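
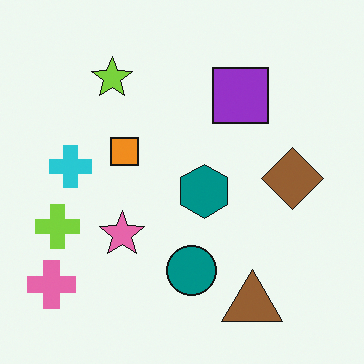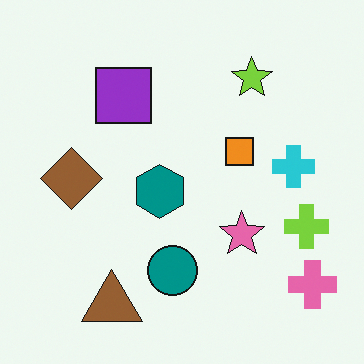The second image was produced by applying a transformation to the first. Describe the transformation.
It was flipped horizontally (left ↔ right).

The pink cross is in the bottom-left of the first image and the bottom-right of the second — shapes on opposite sides of the vertical midline have swapped in a mirror flip.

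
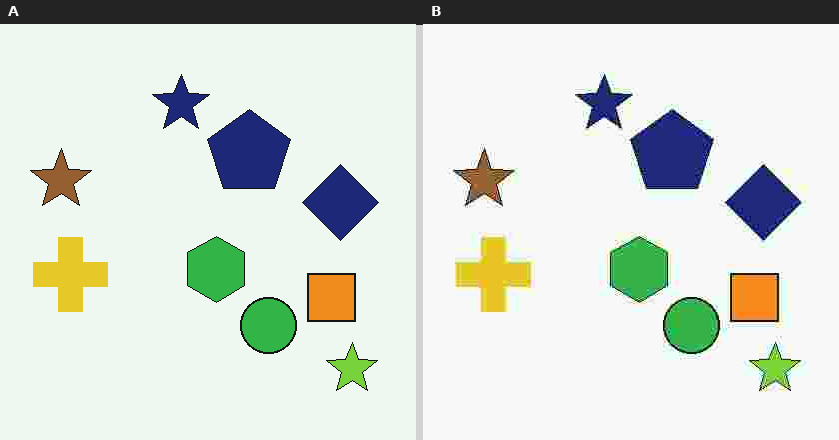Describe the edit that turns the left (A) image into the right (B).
The right (B) image is the left (A) degraded with heavy JPEG compression.

Blocky 8×8 compression artifacts appear around shape edges and the flat background shows ringing — characteristic JPEG degradation.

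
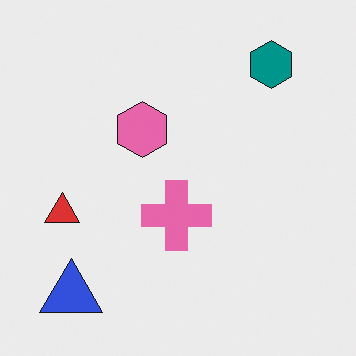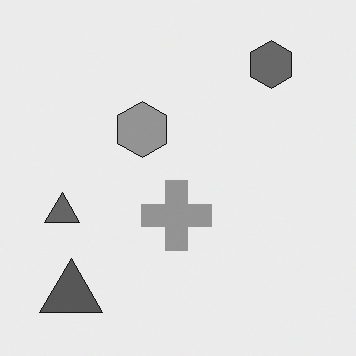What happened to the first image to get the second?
Converted to grayscale.

All color is removed — every shape is now a shade of grey.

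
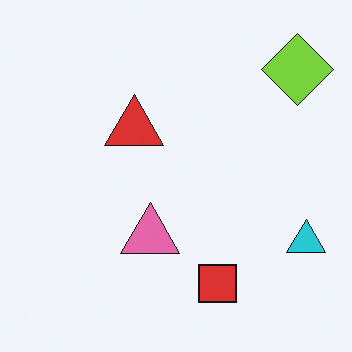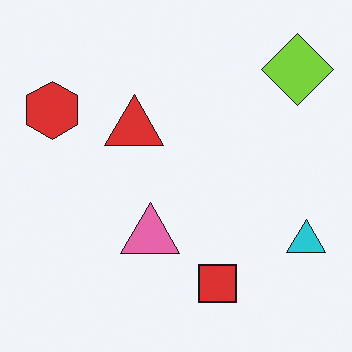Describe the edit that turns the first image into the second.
The image was overlaid with an additional red hexagon.

A red hexagon appears in the second image that is absent from the first.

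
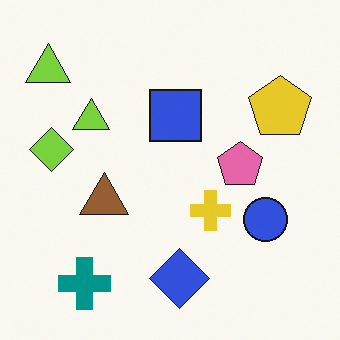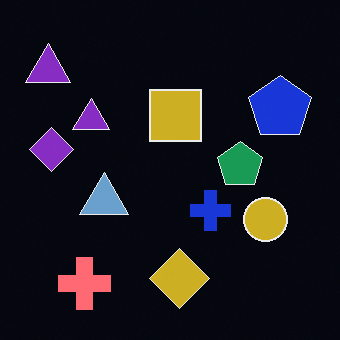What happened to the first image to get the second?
The transformation is: color-inverted (negative).

The light background has become dark and every shape's color is its complement — a photographic negative.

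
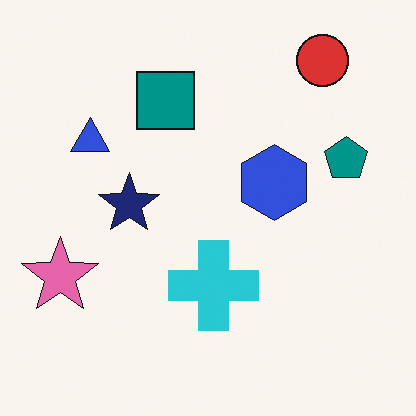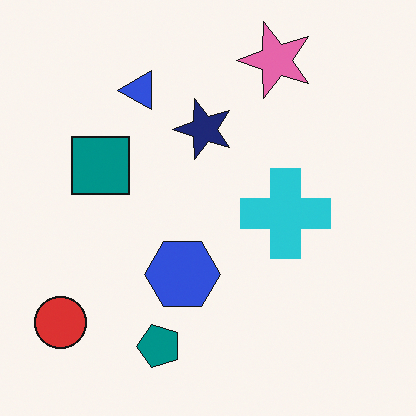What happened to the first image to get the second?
The transformation is: transposed (reflected across the top-left ↔ bottom-right diagonal).

Shapes have swapped their row and column positions — what was in the top-right is now in the bottom-left — a diagonal reflection.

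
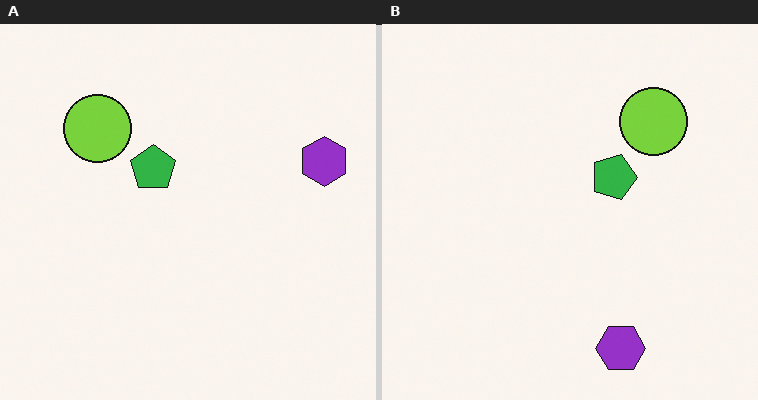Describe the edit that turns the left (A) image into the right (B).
The image was rotated 90° clockwise.

The purple hexagon sits in the right of the left (A) image and the bottom of the right (B) — consistent with a whole-image 90° clockwise rotation.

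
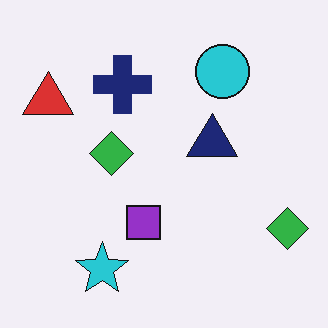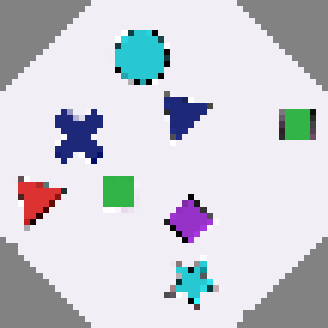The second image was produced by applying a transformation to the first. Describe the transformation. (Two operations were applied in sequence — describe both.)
It was rotated counter-clockwise by a large amount — several tens of degrees, then pixelated into visible square blocks.

Every shape is tilted by the same angle and the image corners show triangular fill wedges — a whole-image rotation by a non-right angle. Shapes are reduced to large square blocks; fine edges and outlines are lost — a downscale-then-upscale (mosaic) effect.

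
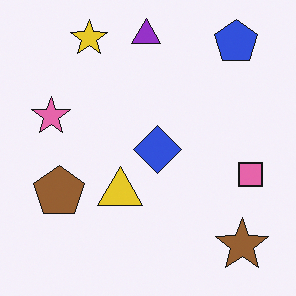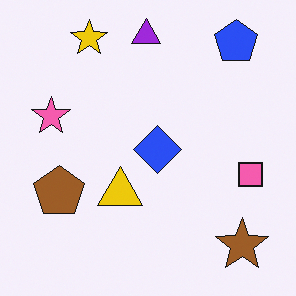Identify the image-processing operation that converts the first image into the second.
The image was slightly oversaturated.

All colors are more vivid — a global saturation change.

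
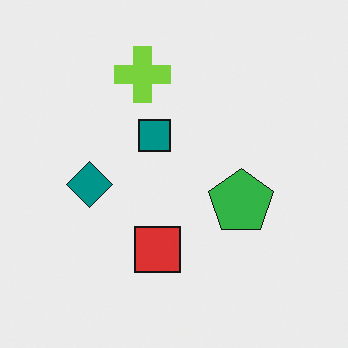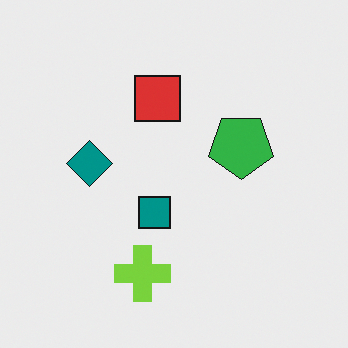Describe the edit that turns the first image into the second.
Flipped vertically (top ↔ bottom).

The lime cross is in the top of the first image and the bottom of the second — shapes on opposite sides of the horizontal midline have swapped in a mirror flip.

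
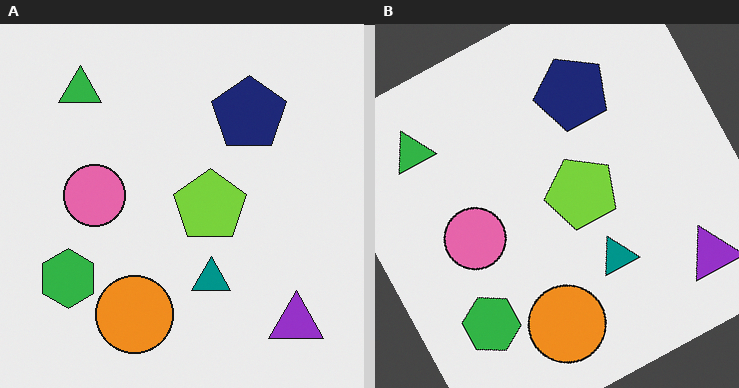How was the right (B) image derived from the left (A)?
Rotated counter-clockwise by a moderate amount.

Every shape is tilted by the same angle and the image corners show triangular fill wedges — a whole-image rotation by a non-right angle.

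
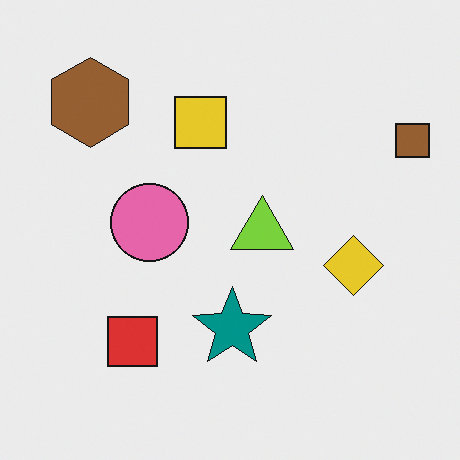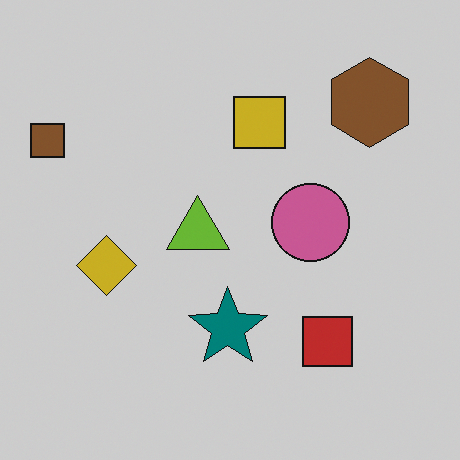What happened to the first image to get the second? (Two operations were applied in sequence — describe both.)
It was darkened a little, then flipped horizontally (left ↔ right).

Every pixel — background and shapes alike — is uniformly darkened. The brown square is in the top-right of the first image and the top-left of the second — shapes on opposite sides of the vertical midline have swapped in a mirror flip.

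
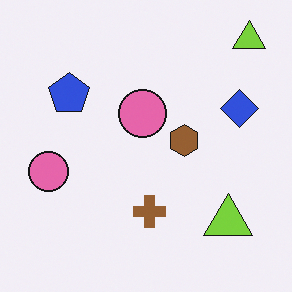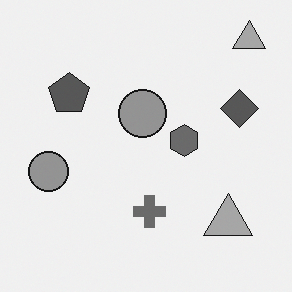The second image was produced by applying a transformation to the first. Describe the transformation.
This is the original image converted to grayscale.

All color is removed — every shape is now a shade of grey.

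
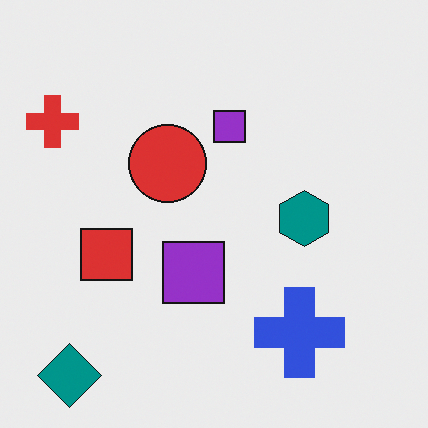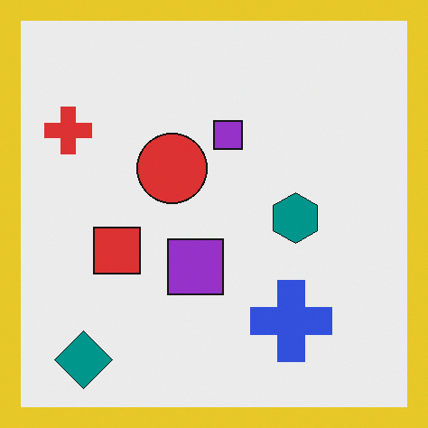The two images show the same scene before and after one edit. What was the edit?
The second image is the first framed with a yellow border.

A solid yellow frame runs around the edge of the second image, with the content slightly shrunk inside it.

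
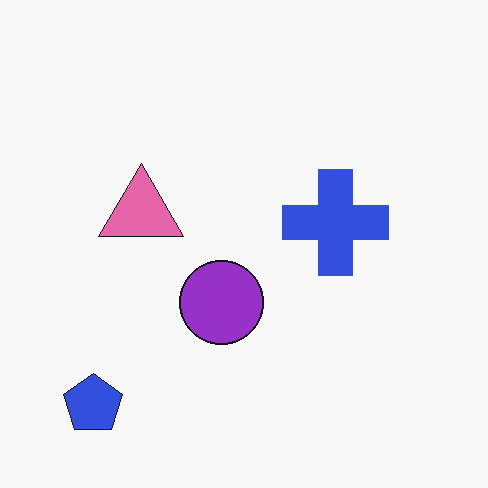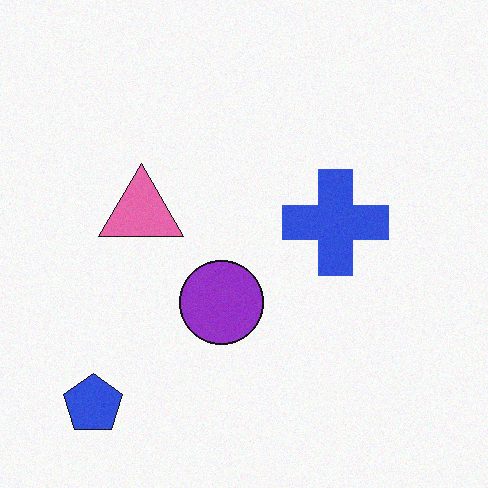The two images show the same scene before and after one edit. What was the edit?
This is the original image degraded with light additive noise.

Random speckle covers the whole image, including the flat background.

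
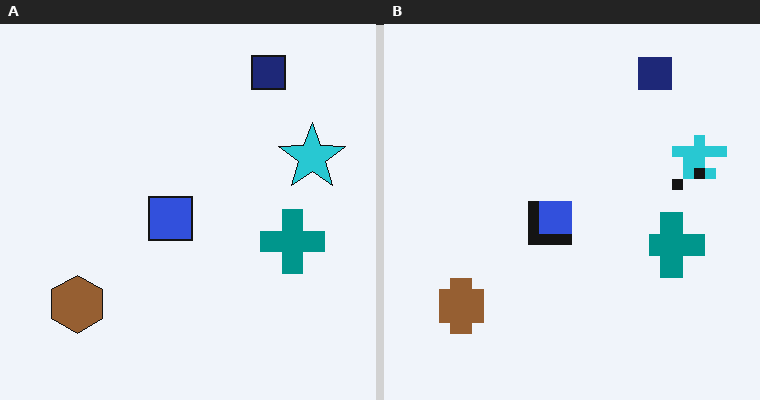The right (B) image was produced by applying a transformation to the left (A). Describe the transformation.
The image was heavily pixelated into large blocks.

Shapes are reduced to large square blocks; fine edges and outlines are lost — a downscale-then-upscale (mosaic) effect.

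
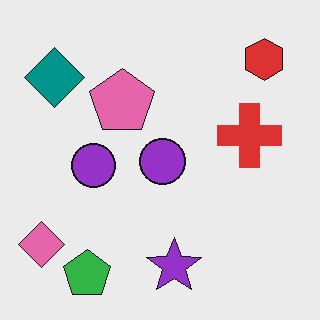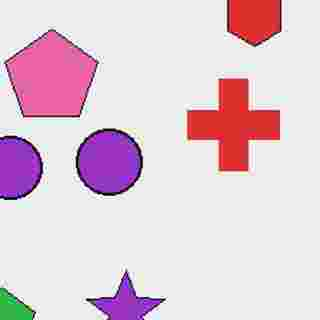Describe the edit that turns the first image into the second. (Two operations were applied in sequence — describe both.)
This is the original image cropped to a modestly smaller region and rescaled, then heavily JPEG-compressed with obvious blocking artifacts.

The visible shapes are larger and the field of view is narrower; shapes near the original edges may be partly or wholly outside the frame — a crop-and-rescale. Blocky 8×8 compression artifacts appear around shape edges and the flat background shows ringing — characteristic JPEG degradation.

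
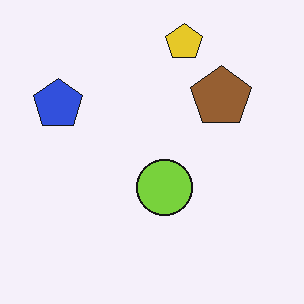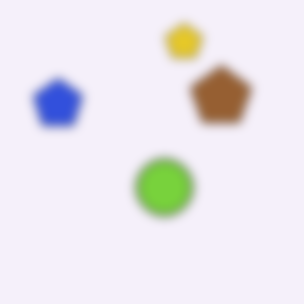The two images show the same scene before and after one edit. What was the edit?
The transformation is: strongly gaussian-blurred.

Shape edges and outlines are uniformly softened across the whole image.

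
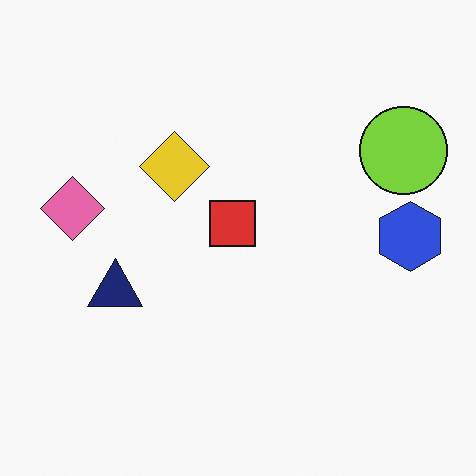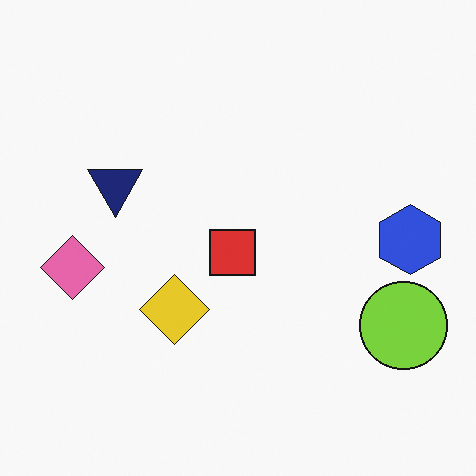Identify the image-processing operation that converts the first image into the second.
Flipped vertically (top ↔ bottom).

The lime circle is in the top-right of the first image and the bottom-right of the second — shapes on opposite sides of the horizontal midline have swapped in a mirror flip.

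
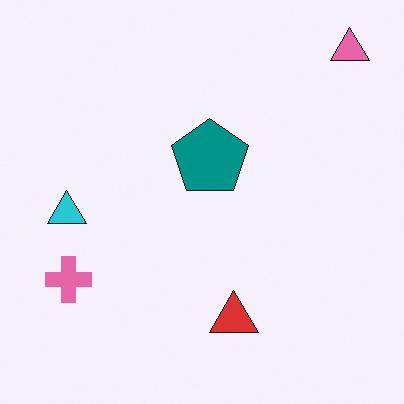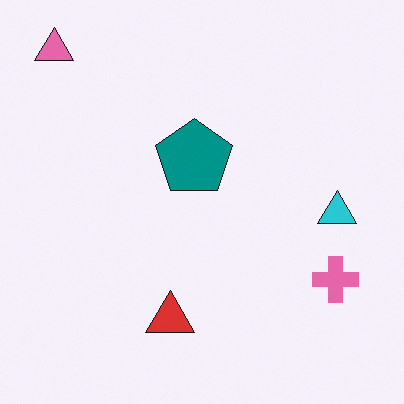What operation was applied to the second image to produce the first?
The image was flipped horizontally (left ↔ right).

The pink triangle is in the top-left of the second image and the top-right of the first — shapes on opposite sides of the vertical midline have swapped in a mirror flip.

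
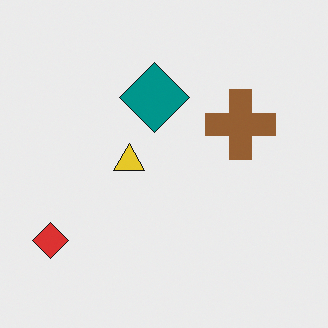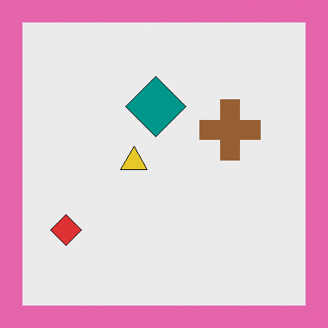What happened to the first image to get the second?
The transformation is: framed with a pink border.

A solid pink frame runs around the edge of the second image, with the content slightly shrunk inside it.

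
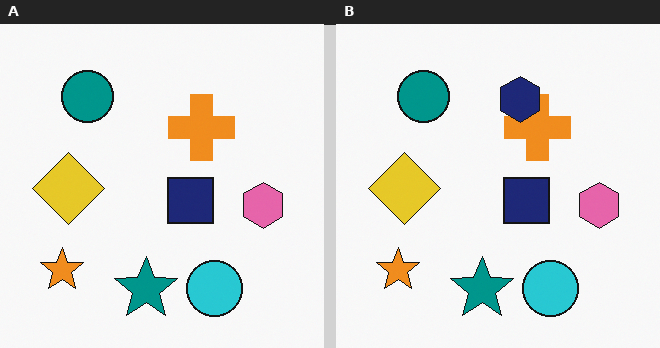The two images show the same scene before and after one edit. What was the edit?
The right (B) image is the left (A) overlaid with an additional navy hexagon.

A navy hexagon appears in the right (B) image that is absent from the left (A).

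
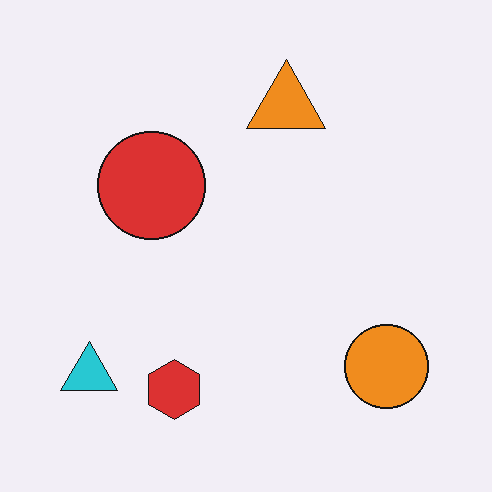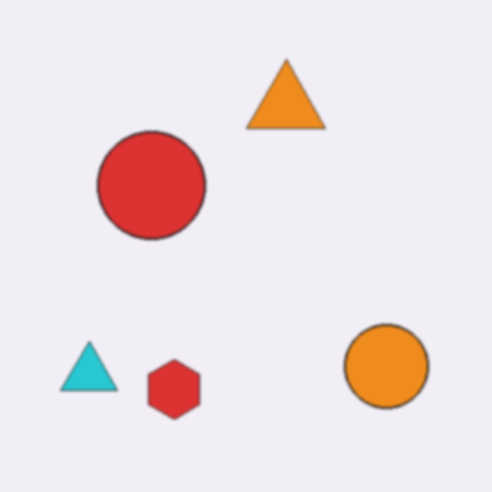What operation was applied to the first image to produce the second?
It was lightly blurred.

Shape edges and outlines are uniformly softened across the whole image.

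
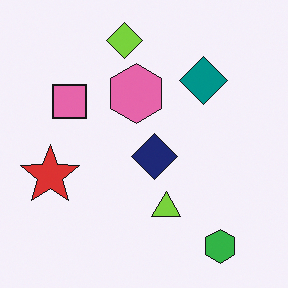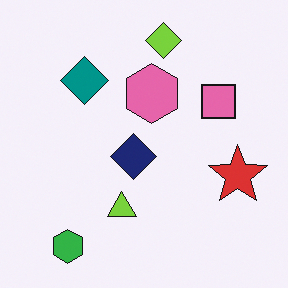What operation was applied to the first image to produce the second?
The transformation is: flipped horizontally (left ↔ right).

The red star is in the left of the first image and the right of the second — shapes on opposite sides of the vertical midline have swapped in a mirror flip.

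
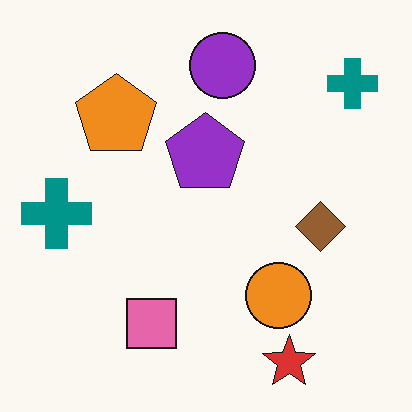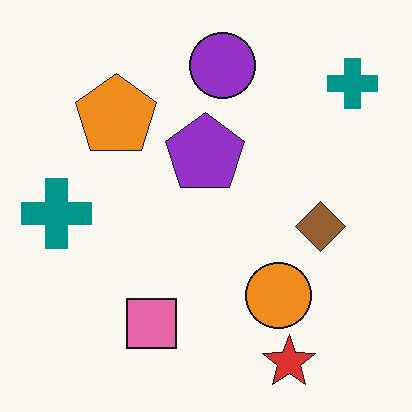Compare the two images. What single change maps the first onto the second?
It was given moderate JPEG compression.

Blocky 8×8 compression artifacts appear around shape edges and the flat background shows ringing — characteristic JPEG degradation.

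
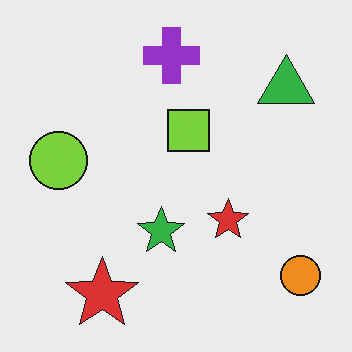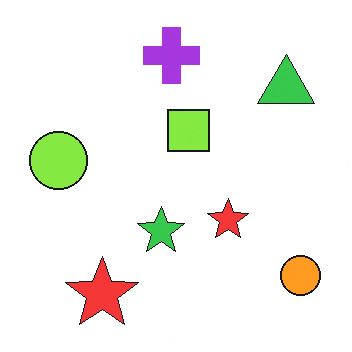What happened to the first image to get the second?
The transformation is: brightened a little.

Every pixel — background and shapes alike — is uniformly brightened.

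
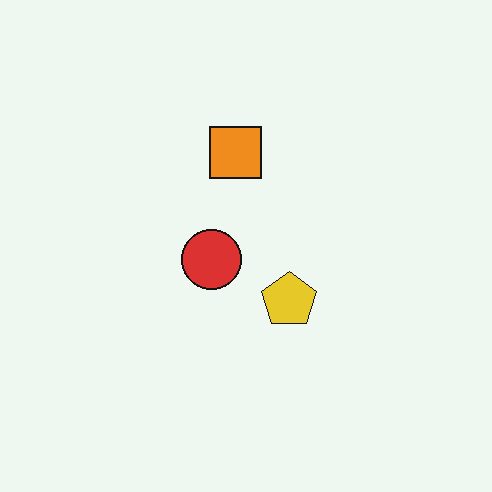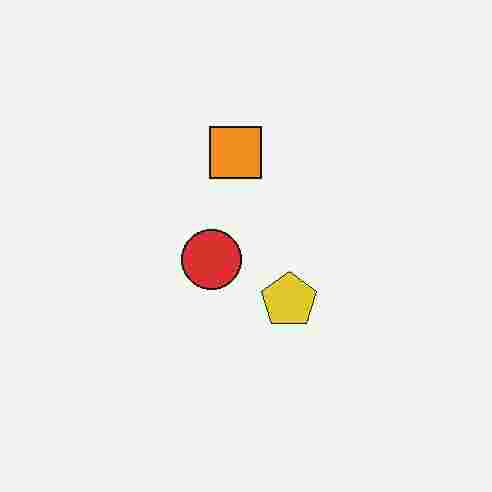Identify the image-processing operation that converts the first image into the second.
Heavily JPEG-compressed with obvious blocking artifacts.

Blocky 8×8 compression artifacts appear around shape edges and the flat background shows ringing — characteristic JPEG degradation.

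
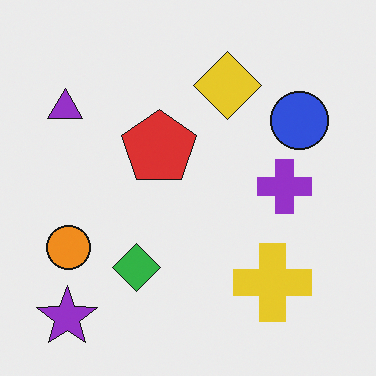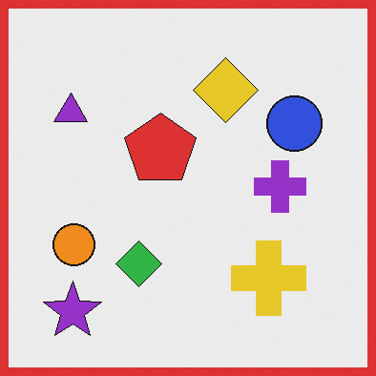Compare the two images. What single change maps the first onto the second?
The second image is the first framed with a red border.

A solid red frame runs around the edge of the second image, with the content slightly shrunk inside it.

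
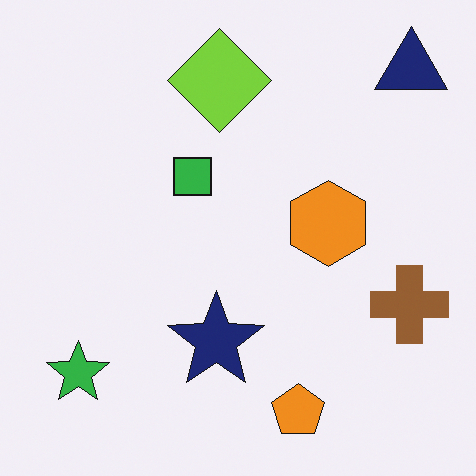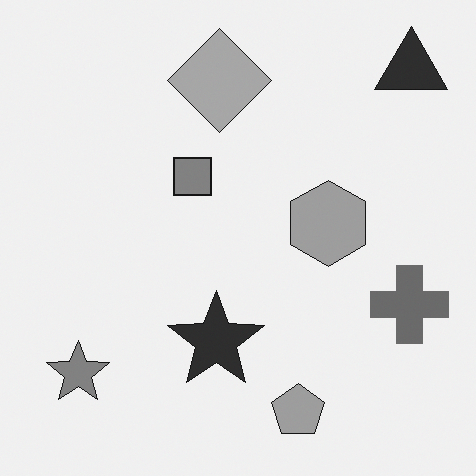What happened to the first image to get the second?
Converted to grayscale.

All color is removed — every shape is now a shade of grey.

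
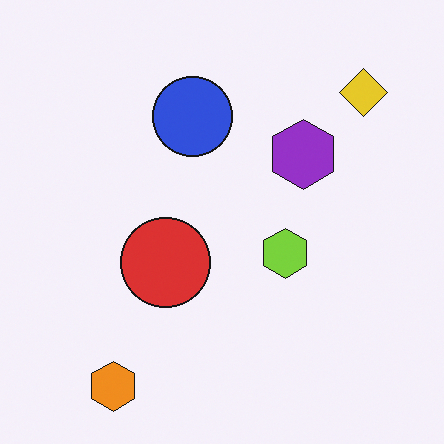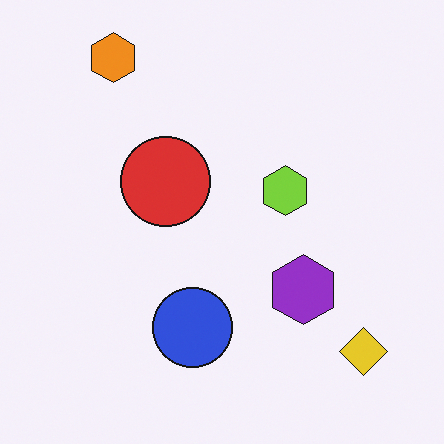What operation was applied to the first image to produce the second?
The second image is the first flipped vertically (top ↔ bottom).

The orange hexagon is in the bottom-left of the first image and the top-left of the second — shapes on opposite sides of the horizontal midline have swapped in a mirror flip.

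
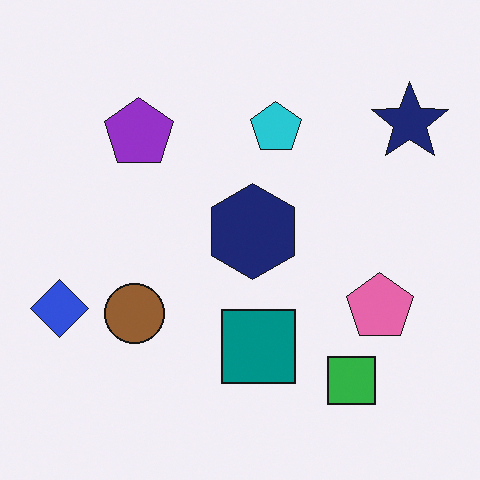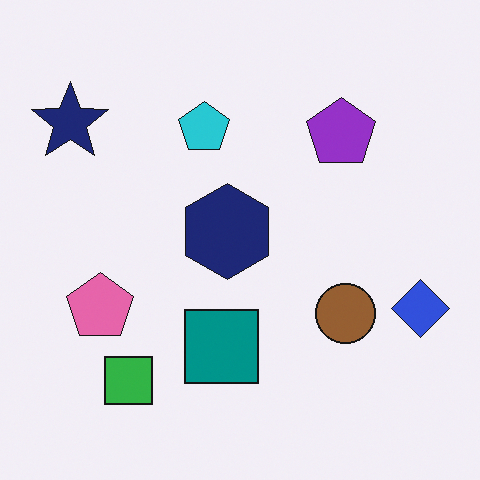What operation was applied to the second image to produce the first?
The transformation is: flipped horizontally (left ↔ right).

The blue diamond is in the right of the second image and the left of the first — shapes on opposite sides of the vertical midline have swapped in a mirror flip.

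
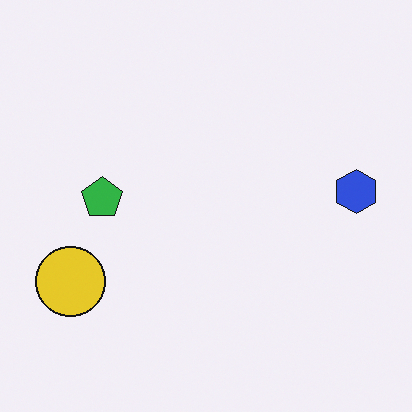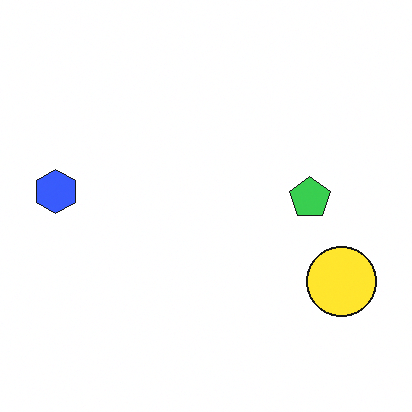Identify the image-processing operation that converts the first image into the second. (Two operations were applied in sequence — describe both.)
The second image is the first flipped horizontally (left ↔ right), then brightened a little.

The blue hexagon is in the right of the first image and the left of the second — shapes on opposite sides of the vertical midline have swapped in a mirror flip. Every pixel — background and shapes alike — is uniformly brightened.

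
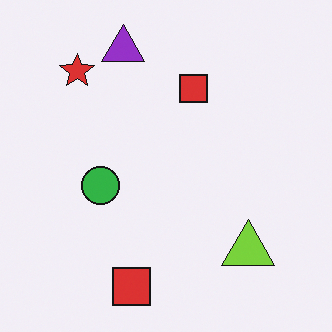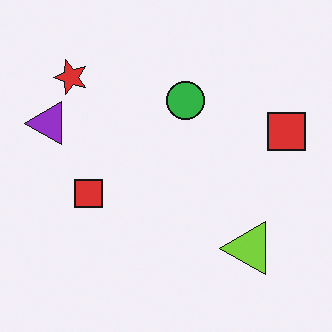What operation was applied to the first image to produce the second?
The image was transposed (reflected across the top-left ↔ bottom-right diagonal).

Shapes have swapped their row and column positions — what was in the top-right is now in the bottom-left — a diagonal reflection.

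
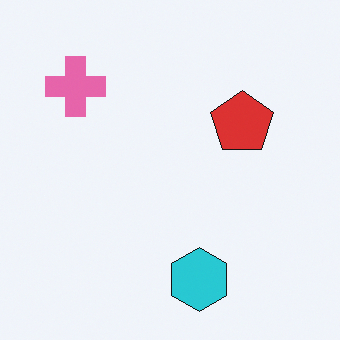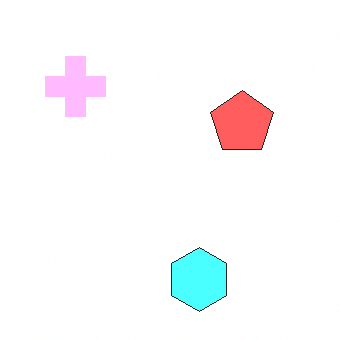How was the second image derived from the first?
The second image is the first substantially brightened.

Every pixel — background and shapes alike — is uniformly brightened.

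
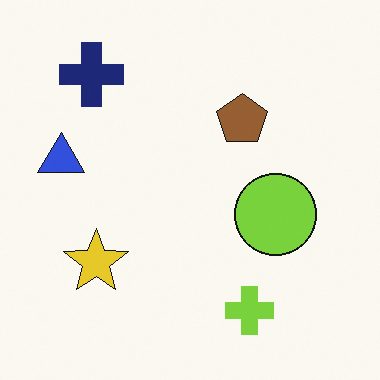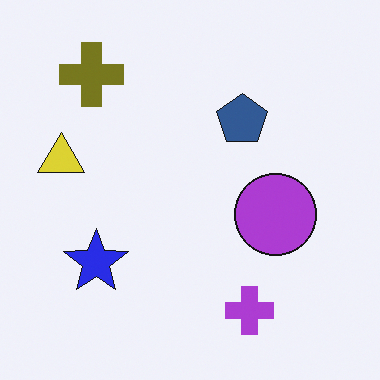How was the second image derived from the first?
It was hue-shifted by a large amount.

Every shape's color has rotated by the same amount around the hue wheel — a uniform hue shift.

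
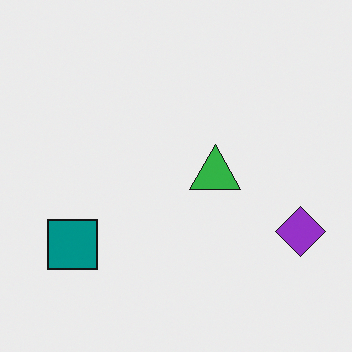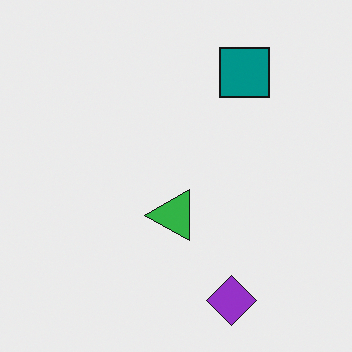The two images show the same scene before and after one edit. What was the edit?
Transposed (reflected across the top-left ↔ bottom-right diagonal).

Shapes have swapped their row and column positions — what was in the top-right is now in the bottom-left — a diagonal reflection.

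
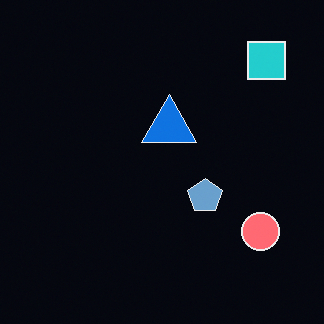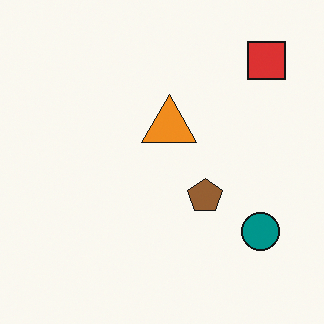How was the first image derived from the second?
Color-inverted (negative).

The light background has become dark and every shape's color is its complement — a photographic negative.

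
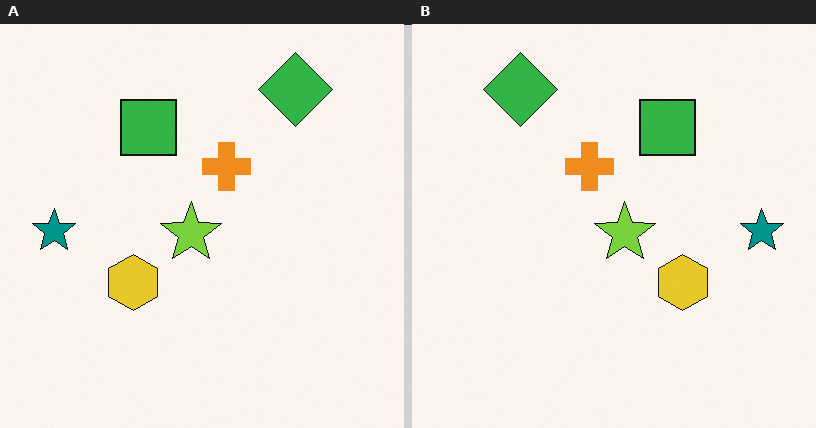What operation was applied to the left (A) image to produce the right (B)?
The transformation is: flipped horizontally (left ↔ right).

The teal star is in the left of the left (A) image and the right of the right (B) — shapes on opposite sides of the vertical midline have swapped in a mirror flip.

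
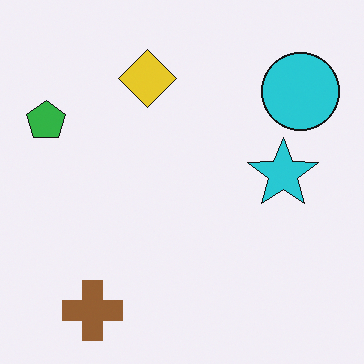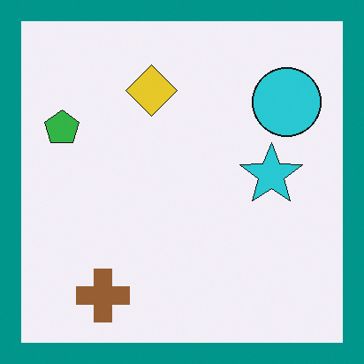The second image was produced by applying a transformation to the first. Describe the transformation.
It was framed with a teal border.

A solid teal frame runs around the edge of the second image, with the content slightly shrunk inside it.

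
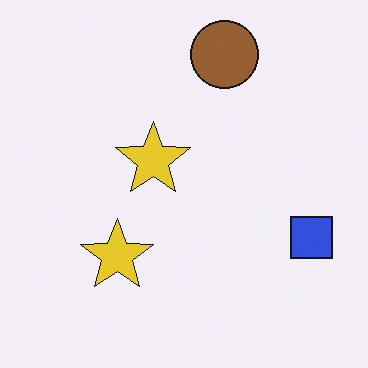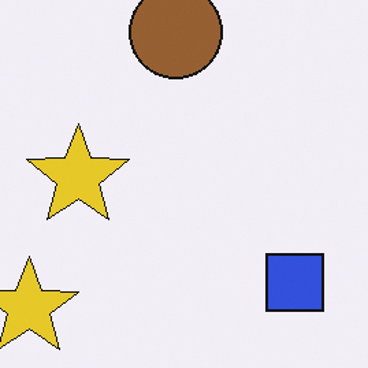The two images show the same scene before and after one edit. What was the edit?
The transformation is: cropped to a modestly smaller region and rescaled.

The visible shapes are larger and the field of view is narrower; shapes near the original edges may be partly or wholly outside the frame — a crop-and-rescale.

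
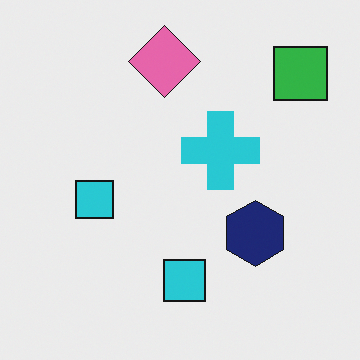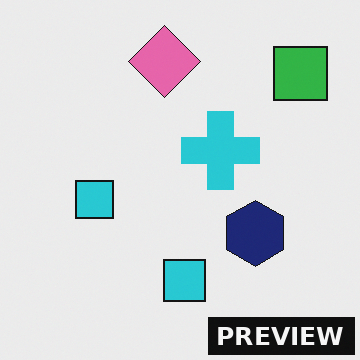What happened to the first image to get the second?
It was watermarked with the text "PREVIEW" in the lower-right corner.

A dark label reading "PREVIEW" appears in the lower-right corner.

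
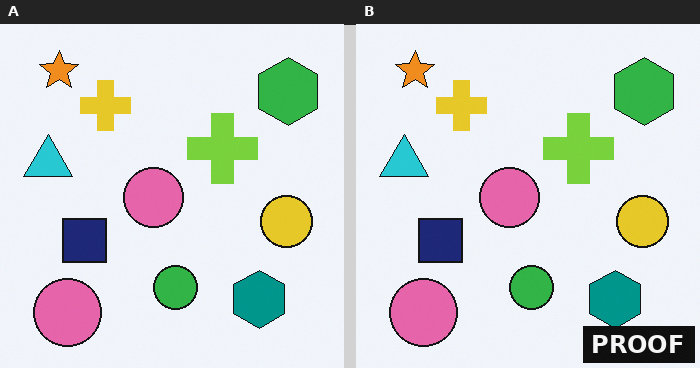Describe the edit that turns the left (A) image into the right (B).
Watermarked with the text "PROOF" in the lower-right corner.

A dark label reading "PROOF" appears in the lower-right corner.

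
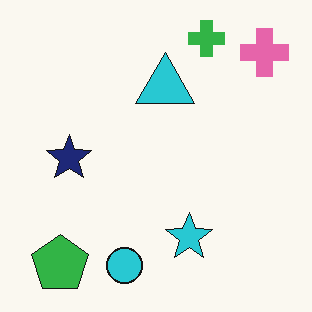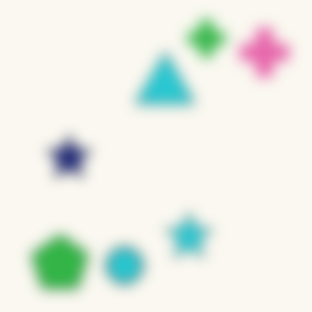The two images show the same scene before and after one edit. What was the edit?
This is the original image heavily blurred.

Shape edges and outlines are uniformly softened across the whole image.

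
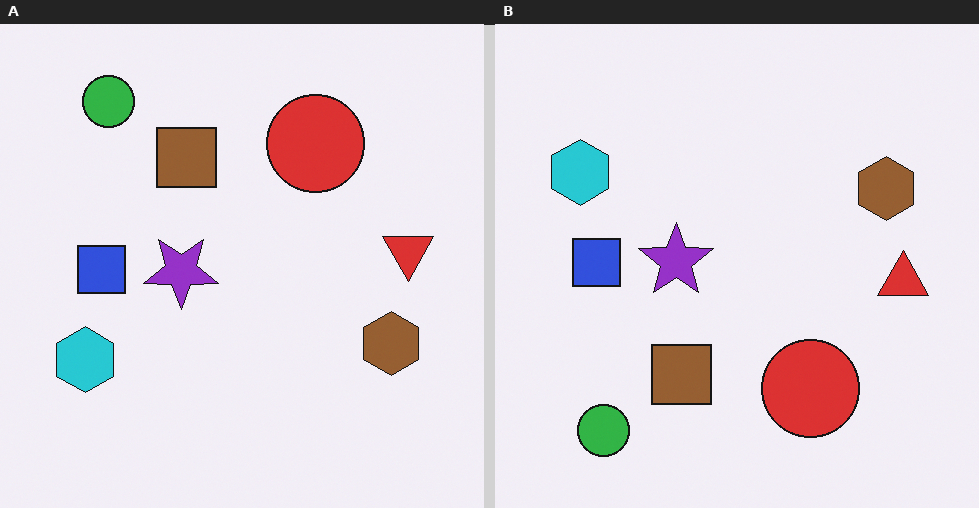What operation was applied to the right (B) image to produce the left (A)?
Flipped vertically (top ↔ bottom).

The green circle is in the bottom-left of the right (B) image and the top-left of the left (A) — shapes on opposite sides of the horizontal midline have swapped in a mirror flip.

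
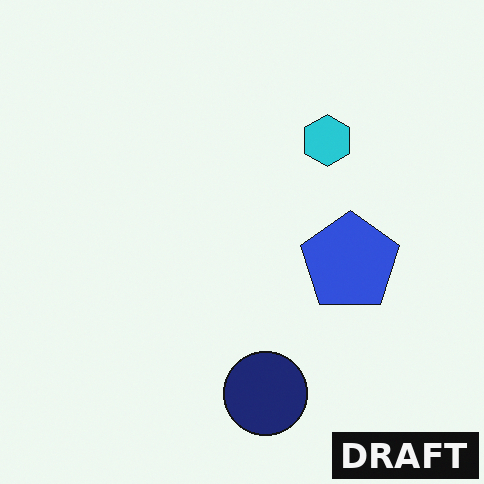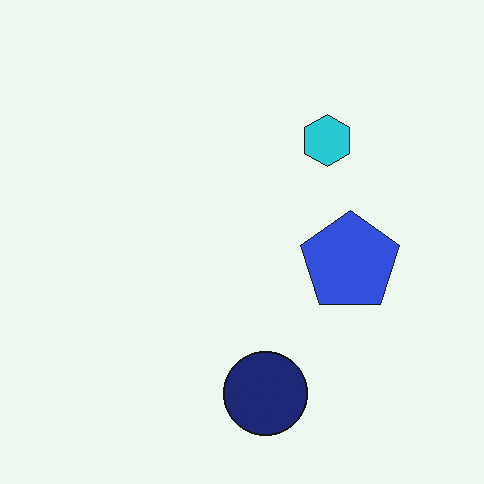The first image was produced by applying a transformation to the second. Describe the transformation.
Watermarked with the text "DRAFT" in the lower-right corner.

A dark label reading "DRAFT" appears in the lower-right corner.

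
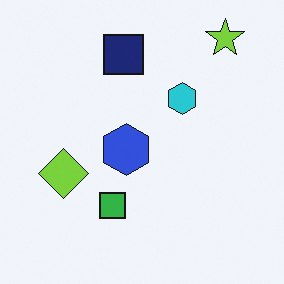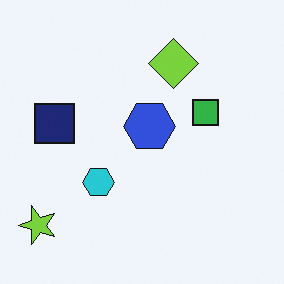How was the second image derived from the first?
The image was transposed (reflected across the top-left ↔ bottom-right diagonal).

Shapes have swapped their row and column positions — what was in the top-right is now in the bottom-left — a diagonal reflection.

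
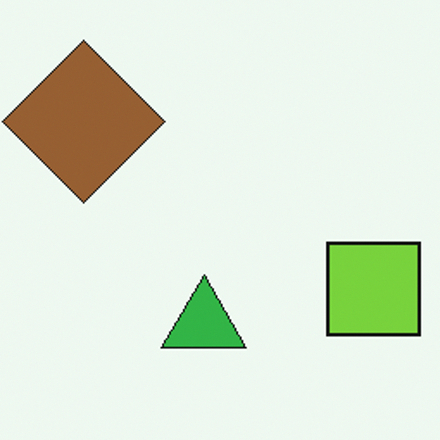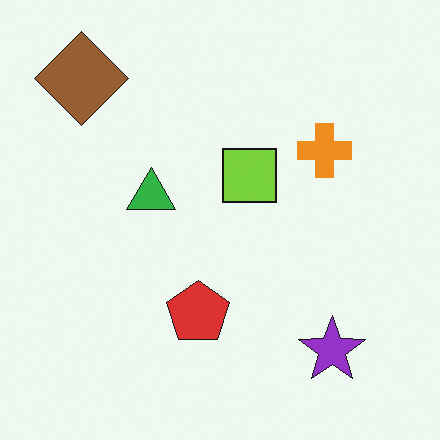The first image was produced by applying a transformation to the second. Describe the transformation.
This is the original image cropped to a noticeably smaller region and rescaled.

The visible shapes are larger and the field of view is narrower; shapes near the original edges may be partly or wholly outside the frame — a crop-and-rescale.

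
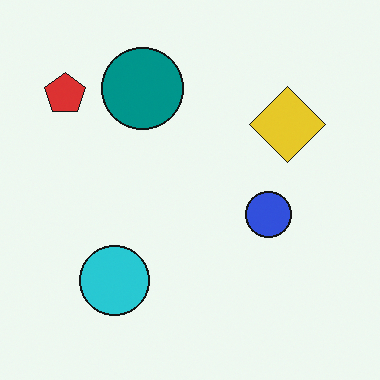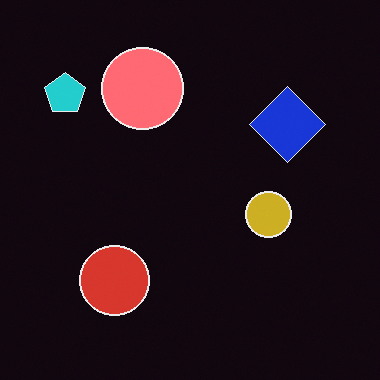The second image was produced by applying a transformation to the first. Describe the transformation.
Color-inverted (negative).

The light background has become dark and every shape's color is its complement — a photographic negative.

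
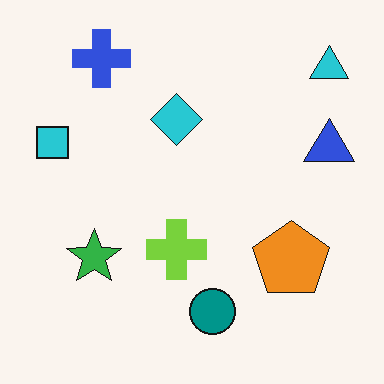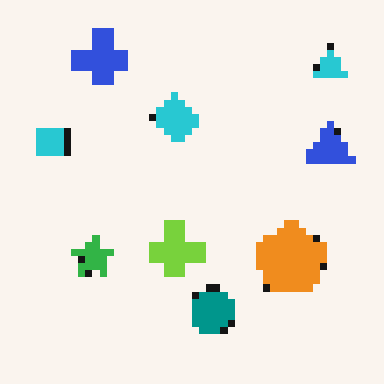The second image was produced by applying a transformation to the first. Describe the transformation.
It was moderately pixelated.

Shapes are reduced to large square blocks; fine edges and outlines are lost — a downscale-then-upscale (mosaic) effect.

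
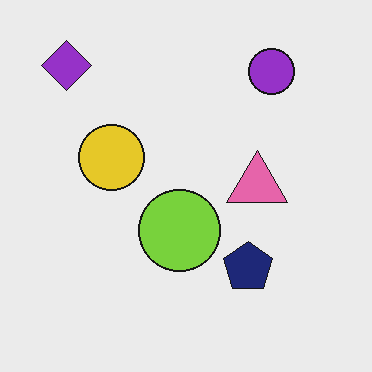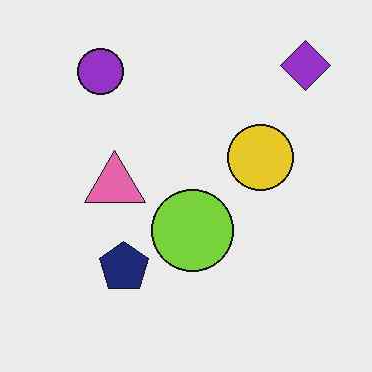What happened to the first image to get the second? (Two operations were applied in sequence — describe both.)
JPEG-compressed with visible artifacts, then flipped horizontally (left ↔ right).

Blocky 8×8 compression artifacts appear around shape edges and the flat background shows ringing — characteristic JPEG degradation. The purple diamond is in the top-left of the first image and the top-right of the second — shapes on opposite sides of the vertical midline have swapped in a mirror flip.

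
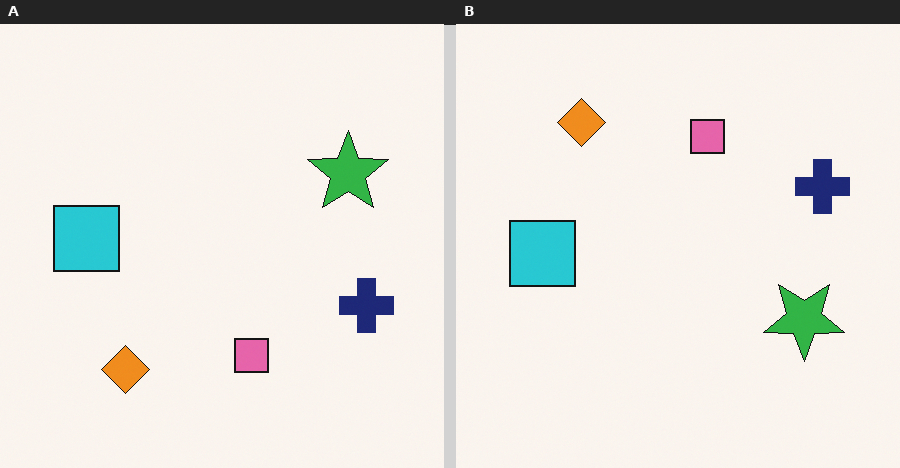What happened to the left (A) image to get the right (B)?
This is the original image flipped vertically (top ↔ bottom).

The orange diamond is in the bottom-left of the left (A) image and the top-left of the right (B) — shapes on opposite sides of the horizontal midline have swapped in a mirror flip.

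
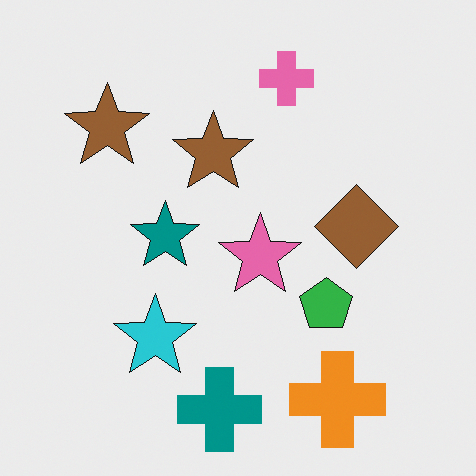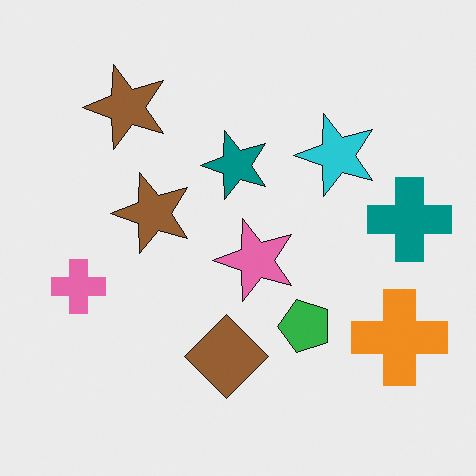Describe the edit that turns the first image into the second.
The image was transposed (reflected across the top-left ↔ bottom-right diagonal).

Shapes have swapped their row and column positions — what was in the top-right is now in the bottom-left — a diagonal reflection.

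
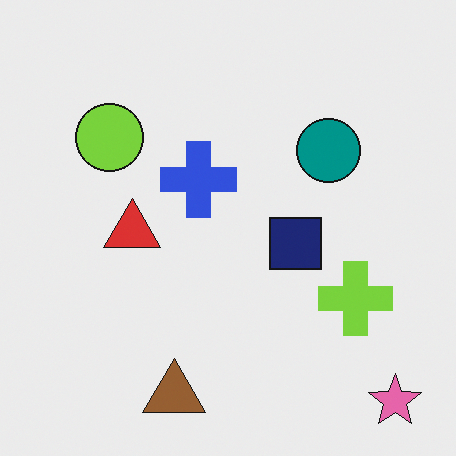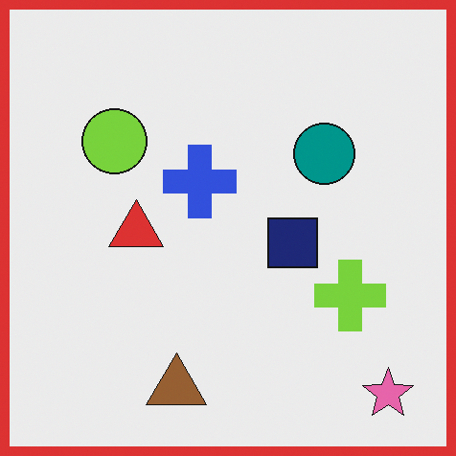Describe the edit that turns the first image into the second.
The second image is the first framed with a red border.

A solid red frame runs around the edge of the second image, with the content slightly shrunk inside it.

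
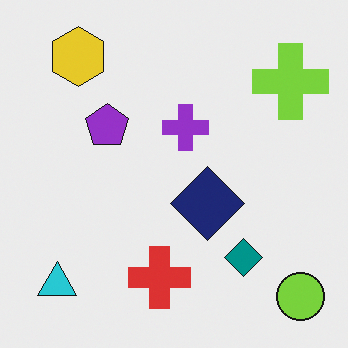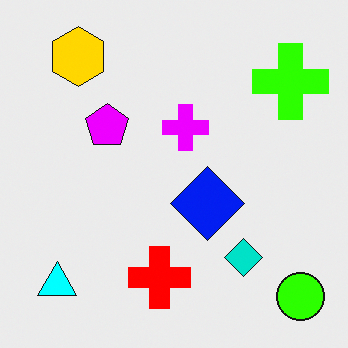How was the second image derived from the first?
The transformation is: made much more vivid (saturation change).

All colors are more vivid — a global saturation change.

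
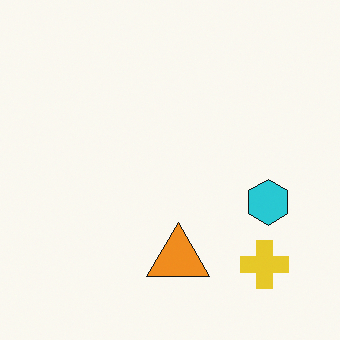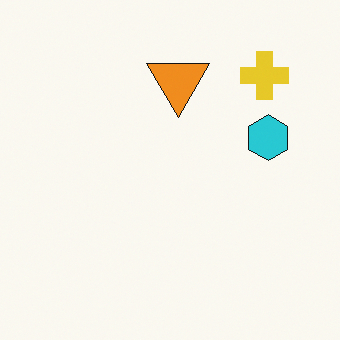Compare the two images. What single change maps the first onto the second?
The transformation is: flipped vertically (top ↔ bottom).

The yellow cross is in the bottom-right of the first image and the top-right of the second — shapes on opposite sides of the horizontal midline have swapped in a mirror flip.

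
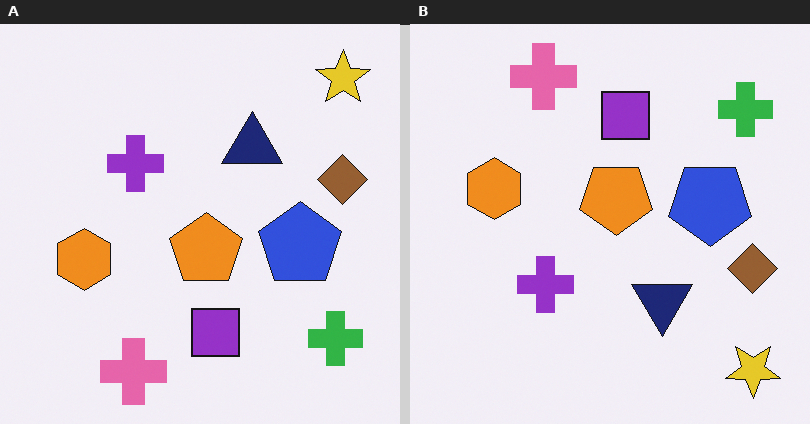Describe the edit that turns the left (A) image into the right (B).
The image was flipped vertically (top ↔ bottom).

The pink cross is in the bottom-left of the left (A) image and the top-left of the right (B) — shapes on opposite sides of the horizontal midline have swapped in a mirror flip.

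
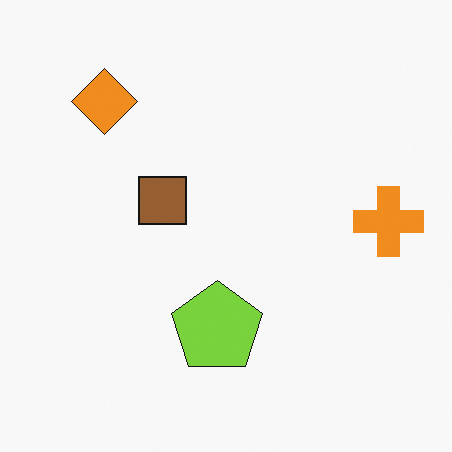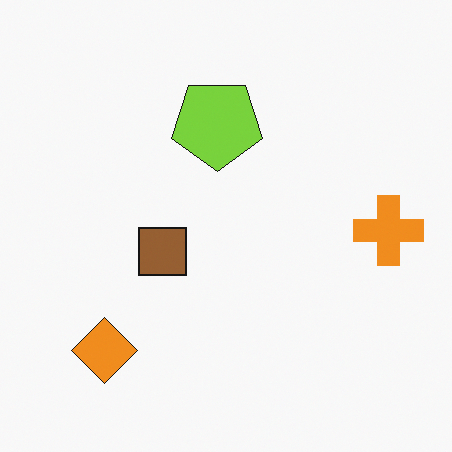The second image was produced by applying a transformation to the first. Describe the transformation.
It was flipped vertically (top ↔ bottom).

The orange diamond is in the top-left of the first image and the bottom-left of the second — shapes on opposite sides of the horizontal midline have swapped in a mirror flip.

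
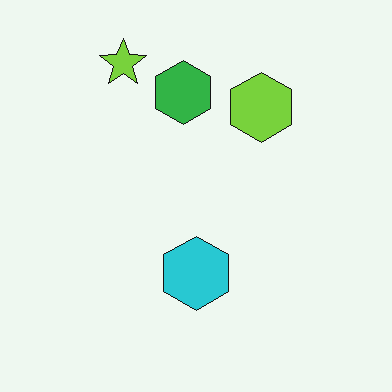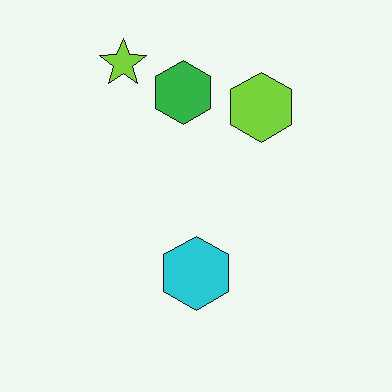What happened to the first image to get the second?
It was given moderate JPEG compression.

Blocky 8×8 compression artifacts appear around shape edges and the flat background shows ringing — characteristic JPEG degradation.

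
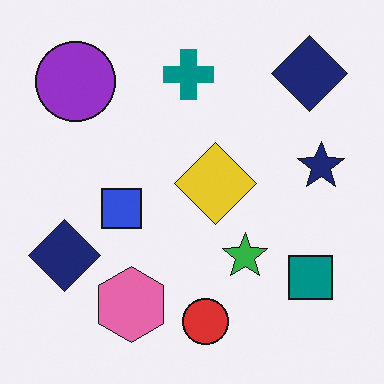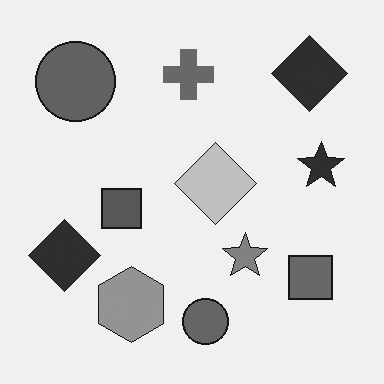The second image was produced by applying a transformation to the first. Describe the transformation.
It was converted to grayscale.

All color is removed — every shape is now a shade of grey.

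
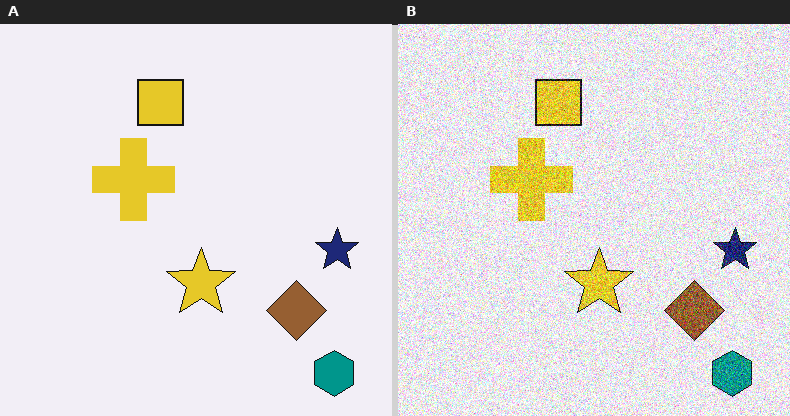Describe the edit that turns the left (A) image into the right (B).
Degraded with heavy additive noise.

Random speckle covers the whole image, including the flat background.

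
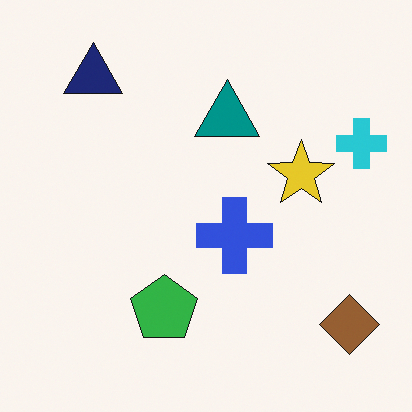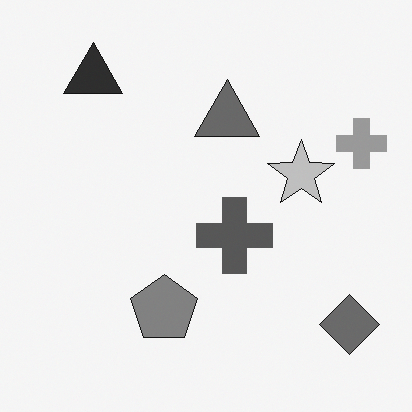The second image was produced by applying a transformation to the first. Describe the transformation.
The second image is the first converted to grayscale.

All color is removed — every shape is now a shade of grey.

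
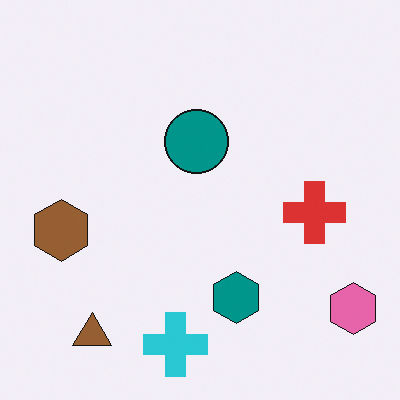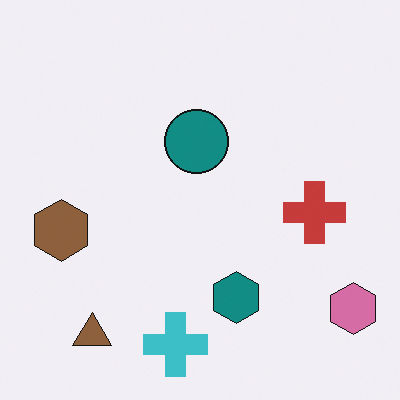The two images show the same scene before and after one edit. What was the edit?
The image was slightly desaturated.

All colors are more muted and greyish — a global saturation change.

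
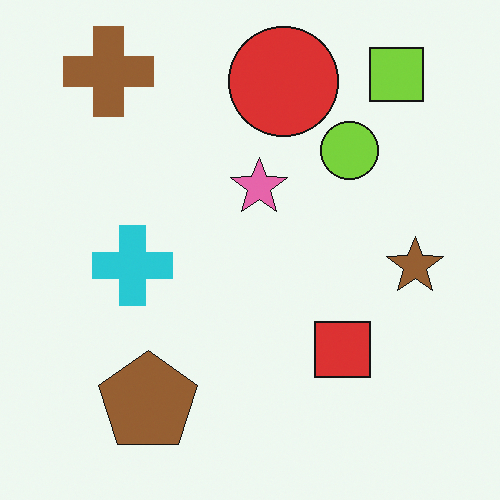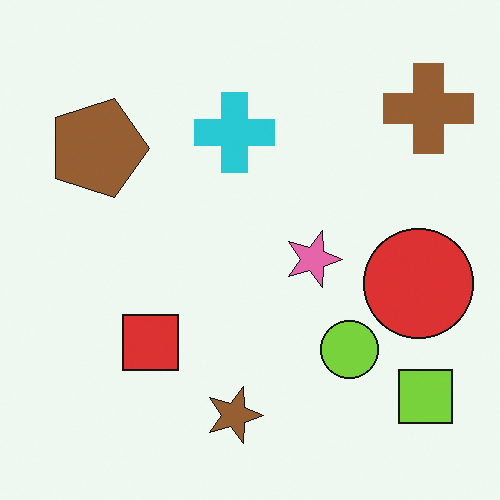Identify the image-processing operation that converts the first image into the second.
Rotated 90° clockwise.

The lime square sits in the top-right of the first image and the bottom-right of the second — consistent with a whole-image 90° clockwise rotation.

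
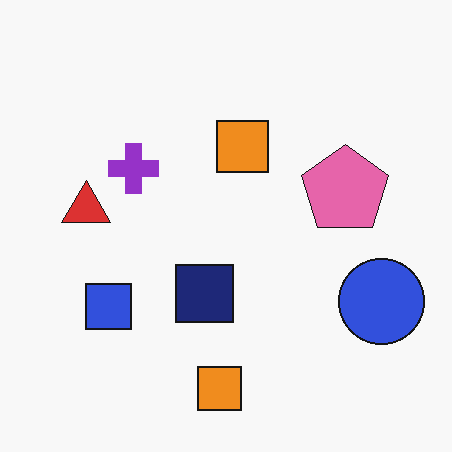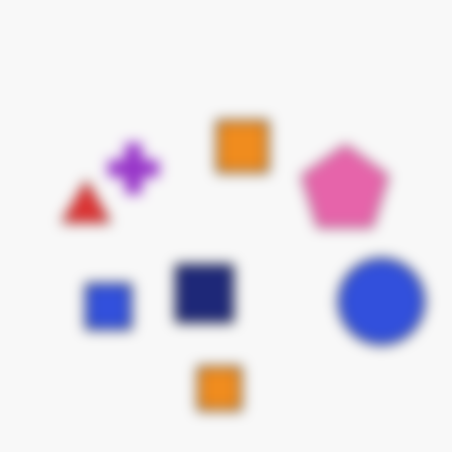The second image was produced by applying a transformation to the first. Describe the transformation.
This is the original image heavily blurred.

Shape edges and outlines are uniformly softened across the whole image.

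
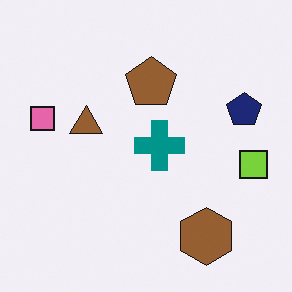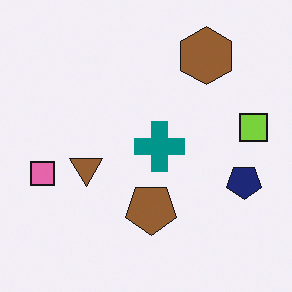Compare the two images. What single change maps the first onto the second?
It was flipped vertically (top ↔ bottom).

The brown hexagon is in the bottom-right of the first image and the top-right of the second — shapes on opposite sides of the horizontal midline have swapped in a mirror flip.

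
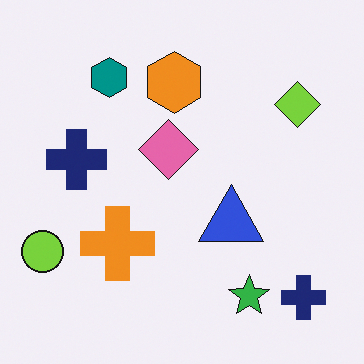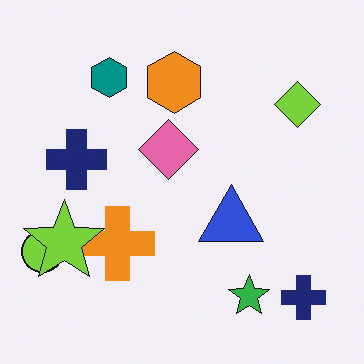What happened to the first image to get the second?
The transformation is: overlaid with an additional lime star.

A lime star appears in the second image that is absent from the first.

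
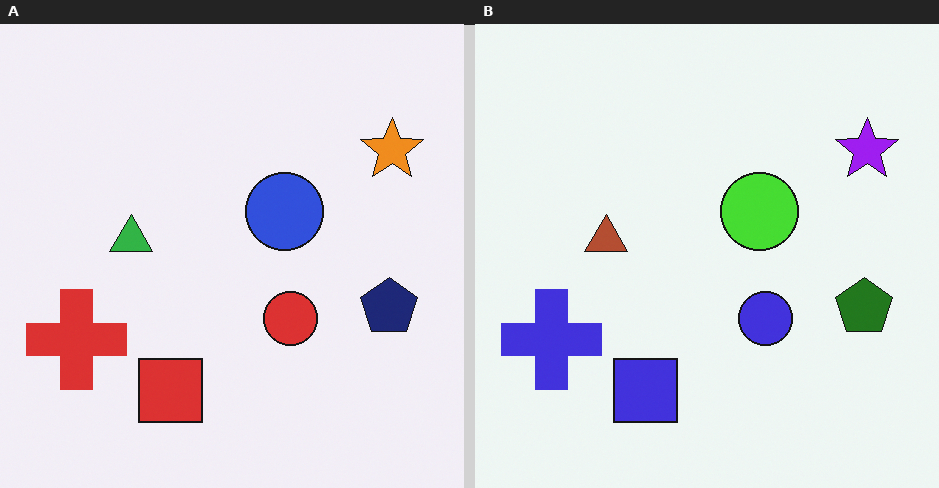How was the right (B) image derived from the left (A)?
This is the original image hue-shifted through roughly half the color wheel.

Every shape's color has rotated by the same amount around the hue wheel — a uniform hue shift.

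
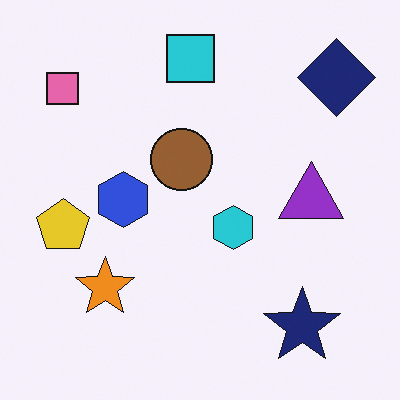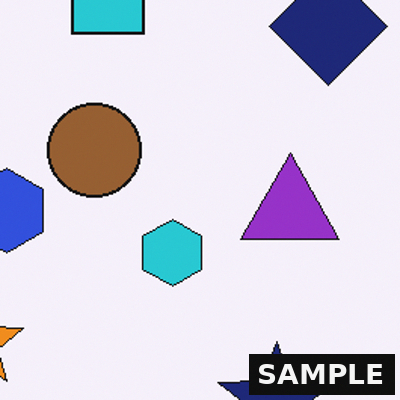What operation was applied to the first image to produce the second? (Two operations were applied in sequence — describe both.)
Cropped to a modestly smaller region and rescaled, then watermarked with the text "SAMPLE" in the lower-right corner.

The visible shapes are larger and the field of view is narrower; shapes near the original edges may be partly or wholly outside the frame — a crop-and-rescale. A dark label reading "SAMPLE" appears in the lower-right corner.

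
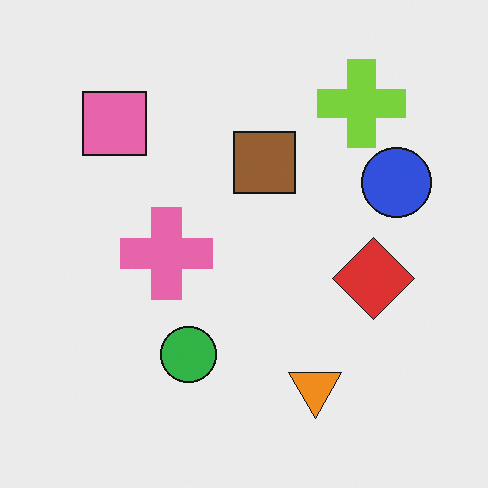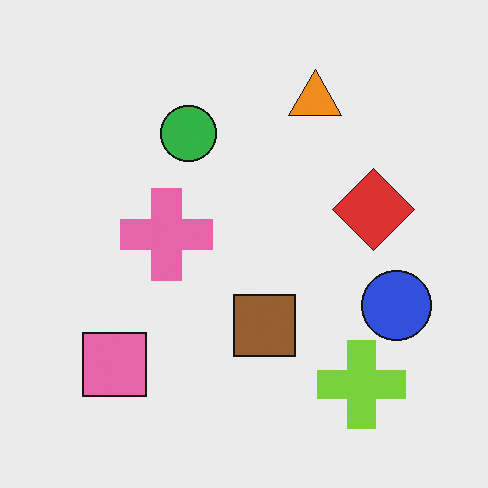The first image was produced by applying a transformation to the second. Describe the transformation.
It was flipped vertically (top ↔ bottom).

The orange triangle is in the top of the second image and the bottom of the first — shapes on opposite sides of the horizontal midline have swapped in a mirror flip.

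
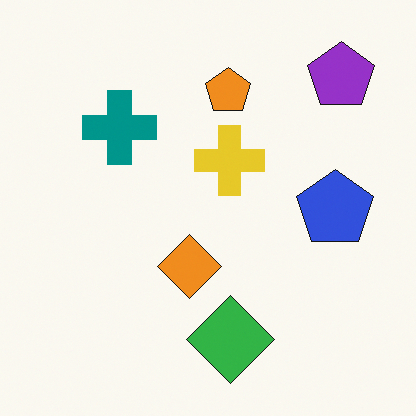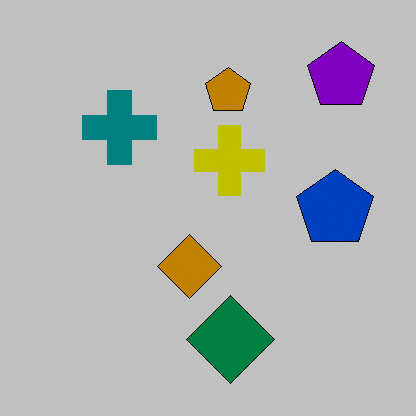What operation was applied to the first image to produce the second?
This is the original image aggressively posterized.

Each flat color has snapped to a coarser quantized level — most visibly, the near-white background has dropped to a flat grey.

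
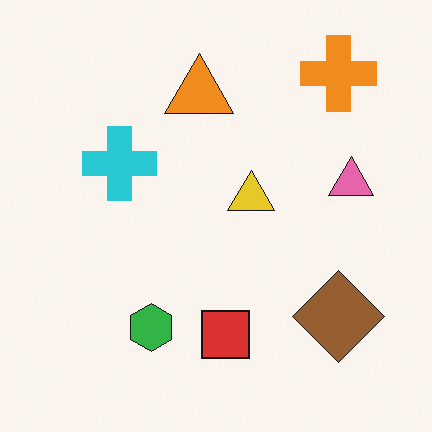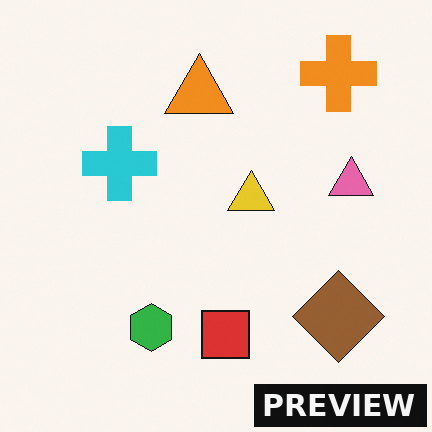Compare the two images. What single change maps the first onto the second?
The transformation is: watermarked with the text "PREVIEW" in the lower-right corner.

A dark label reading "PREVIEW" appears in the lower-right corner.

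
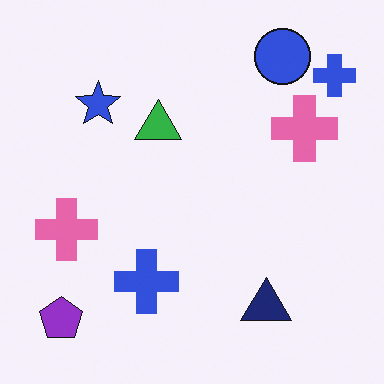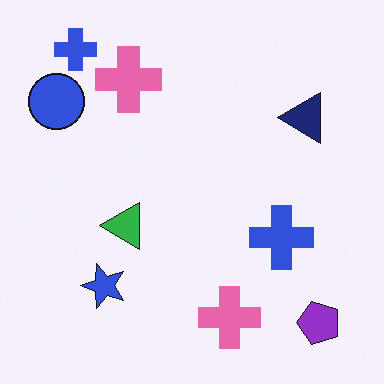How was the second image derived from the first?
Rotated 90° counter-clockwise.

The purple pentagon sits in the bottom-left of the first image and the bottom-right of the second — consistent with a whole-image 90° counter-clockwise rotation.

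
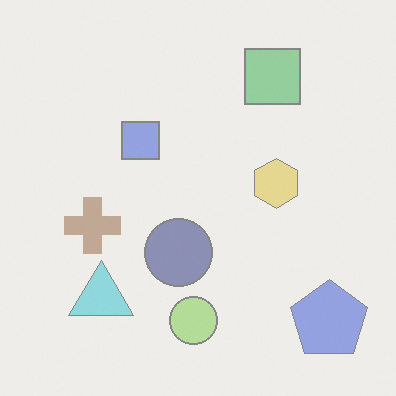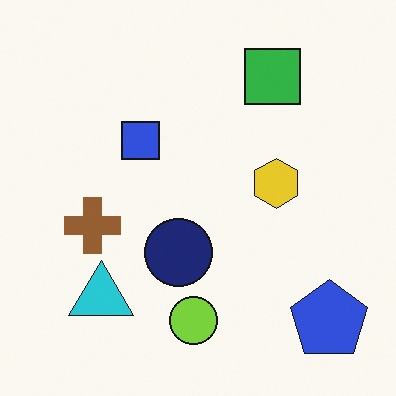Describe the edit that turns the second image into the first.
Given much lower contrast.

Tones are pushed toward mid-grey across the whole image — a global contrast change.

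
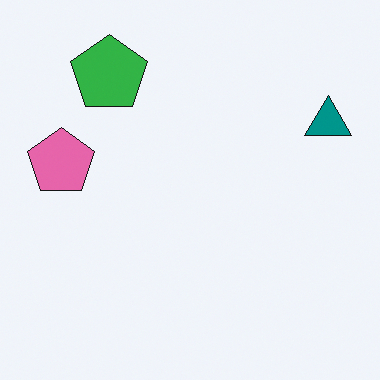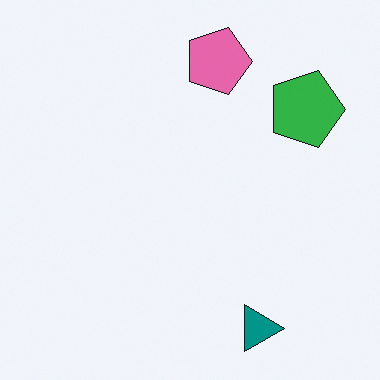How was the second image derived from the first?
The second image is the first rotated 90° clockwise.

The teal triangle sits in the top-right of the first image and the bottom-right of the second — consistent with a whole-image 90° clockwise rotation.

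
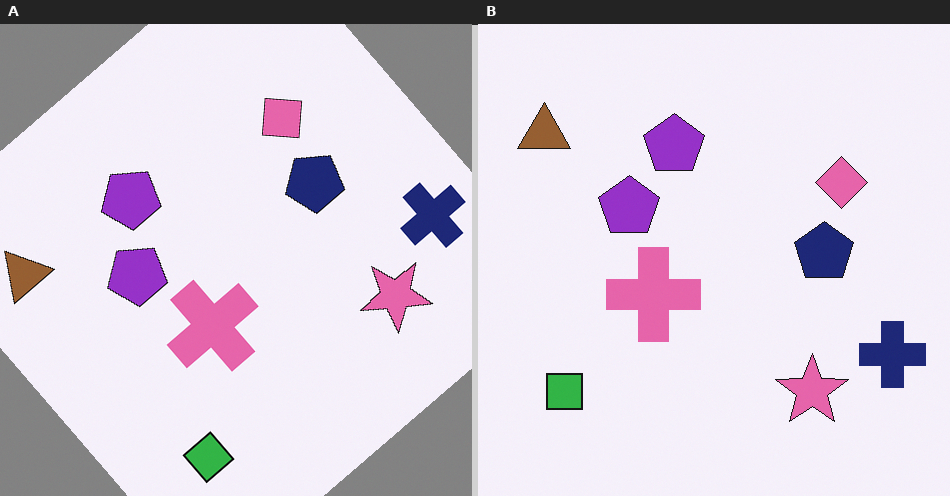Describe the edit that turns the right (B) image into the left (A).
It was rotated counter-clockwise by a large amount — several tens of degrees.

Every shape is tilted by the same angle and the image corners show triangular fill wedges — a whole-image rotation by a non-right angle.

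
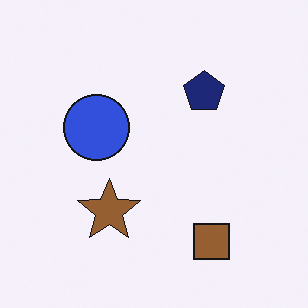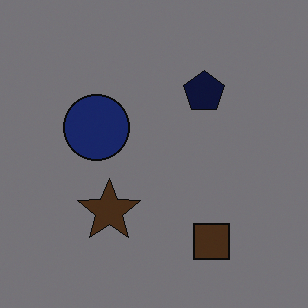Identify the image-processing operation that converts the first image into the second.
This is the original image noticeably darkened.

Every pixel — background and shapes alike — is uniformly darkened.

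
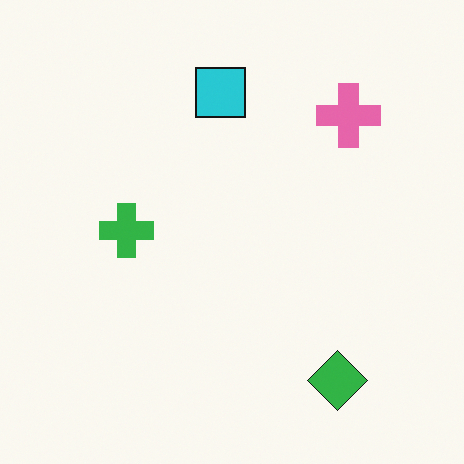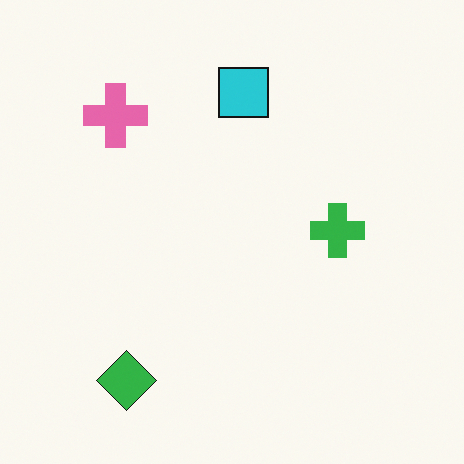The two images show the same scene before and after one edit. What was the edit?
This is the original image flipped horizontally (left ↔ right).

The pink cross is in the top-right of the first image and the top-left of the second — shapes on opposite sides of the vertical midline have swapped in a mirror flip.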